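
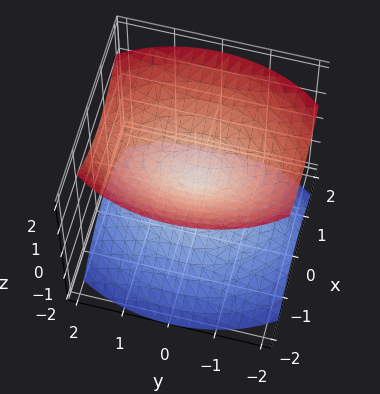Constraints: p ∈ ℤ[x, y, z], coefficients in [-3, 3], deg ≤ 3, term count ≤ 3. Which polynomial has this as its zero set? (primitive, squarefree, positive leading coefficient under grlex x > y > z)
2*x^2 + y^2 - 2*z^2

(a) I count 2 distinct pieces.
(b) The degree is 2 — two nappes meeting at a single point; a quadric.
(c) Symmetries: mirror symmetry x ↦ −x ⇒ only even powers of x; the y ↦ −y reflection is a symmetry, so y appears only in even powers; the z ↦ −z reflection is a symmetry, so z appears only in even powers.
(d) From the visible intercepts: one y-axis crossing is at y = 0; it meets the x-axis at x = 0 (among the integer gridlines).
(e) These observations pin down the coefficients.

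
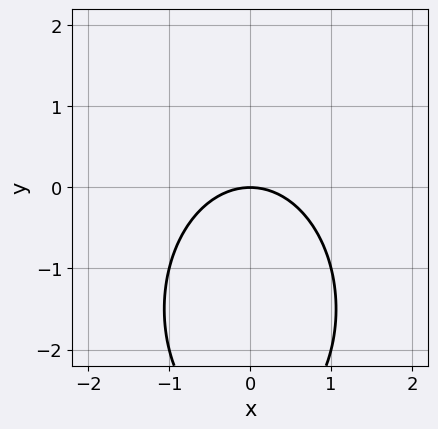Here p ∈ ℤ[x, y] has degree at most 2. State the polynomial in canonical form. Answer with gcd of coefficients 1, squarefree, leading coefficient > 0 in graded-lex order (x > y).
(a) deg p = 2. No degree-1 curve has this shape.
(b) Symmetries: the x ↦ −x reflection is a symmetry, so x appears only in even powers.
(c) From the axis intercepts and sections: one y-axis crossing is at y = 0; it meets the x-axis at x = 0 (among the integer gridlines).
(d) Fitting integer coefficients to these (and the overall shape) gives p.

2*x^2 + y^2 + 3*y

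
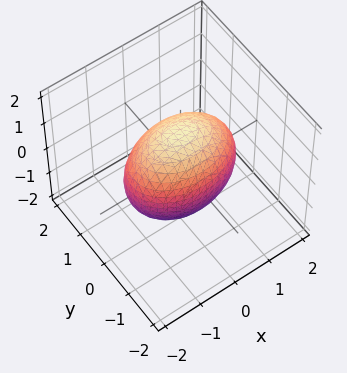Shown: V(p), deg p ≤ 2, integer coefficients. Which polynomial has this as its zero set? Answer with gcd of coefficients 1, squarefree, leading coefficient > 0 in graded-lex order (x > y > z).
The degree is 2 — a closed, bounded, convex surface; a quadric.
Symmetries: mirror symmetry y ↦ −y ⇒ only even powers of y; it's symmetric under x → −x, forcing even powers of x; it's symmetric under z → −z, forcing even powers of z.
Checking where it meets the axes: among the integer gridlines, it crosses the y-axis at y ∈ {-1, 1}.
Assembling these constraints gives the stated polynomial.

x^2 + 2*y^2 + z^2 - 2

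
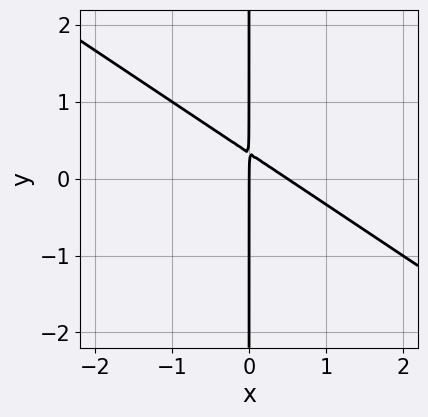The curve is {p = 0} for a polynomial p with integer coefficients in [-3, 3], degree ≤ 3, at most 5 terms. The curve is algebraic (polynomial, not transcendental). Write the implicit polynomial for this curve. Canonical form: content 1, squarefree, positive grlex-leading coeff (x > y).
2*x^2 + 3*x*y - x

First, the degree is 2 — the shape is more complex than any degree-1 curve.
Next, checking where it meets the axes: it crosses the x-axis at the gridline x = 0; every point of the y-axis in the box is on the curve.
Finally, solving for integer coefficients yields p as stated.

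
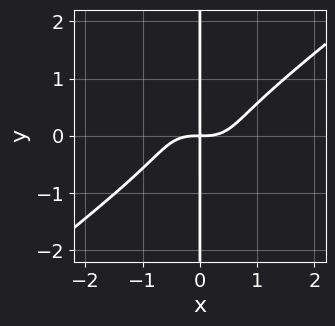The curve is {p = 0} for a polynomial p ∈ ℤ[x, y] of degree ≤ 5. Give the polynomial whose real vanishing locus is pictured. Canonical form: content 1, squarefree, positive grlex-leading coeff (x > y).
2*x^4 - x^2*y^2 - 3*x*y^3 - 2*x*y

Degree: the shape is more complex than any degree-3 curve, so deg p = 4.
From the axis intercepts and sections: every point of the y-axis in the box is on the curve.
These observations pin down the coefficients.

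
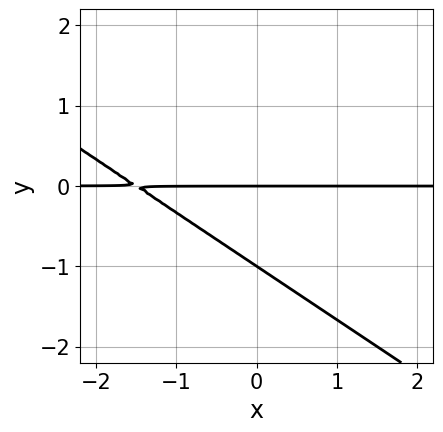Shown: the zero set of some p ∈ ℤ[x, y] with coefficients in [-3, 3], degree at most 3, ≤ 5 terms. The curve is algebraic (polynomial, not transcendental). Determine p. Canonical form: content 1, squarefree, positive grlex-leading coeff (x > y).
2*x*y + 3*y^2 + 3*y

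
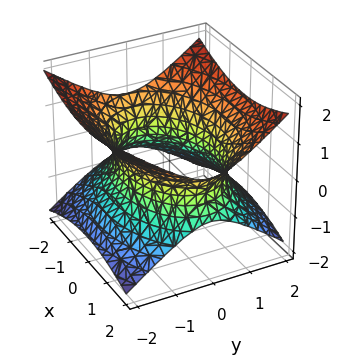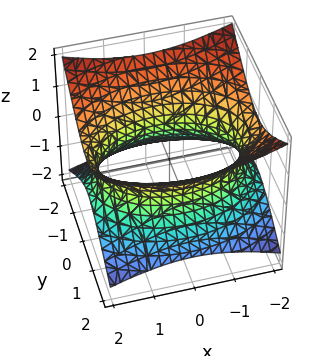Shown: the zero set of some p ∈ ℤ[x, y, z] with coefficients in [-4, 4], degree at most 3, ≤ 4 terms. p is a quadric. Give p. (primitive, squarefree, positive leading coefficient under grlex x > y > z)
x^2 + 2*y^2 - 3*z^2 - 3

1. The degree is 2 — one connected sheet with a waist; a quadric.
2. Symmetries: it's symmetric under x → −x, forcing even powers of x; it's symmetric under y → −y, forcing even powers of y; the z ↦ −z reflection is a symmetry, so z appears only in even powers.
3. Checking where it meets the axes: no z-intercept at any integer in the box.
4. Matching integer coefficients to the picture gives p.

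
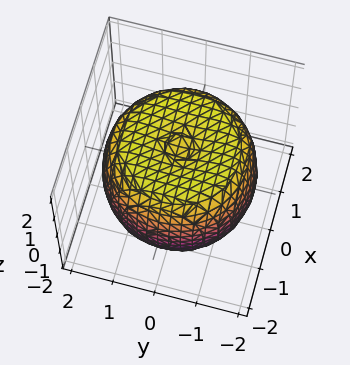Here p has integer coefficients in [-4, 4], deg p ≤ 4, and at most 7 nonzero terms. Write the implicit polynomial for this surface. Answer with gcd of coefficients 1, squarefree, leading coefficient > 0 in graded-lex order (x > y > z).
x^4 + 2*x^2*y^2 + y^4 - 2*x^2 - 2*y^2 + 2*z^2 - 3

deg p = 4. A generic line meets the surface in up to 4 points.
Symmetry: every cross-section ⟂ z is a circle, so x, y appear only via x² + y².
Checking where it meets the axes: a circular section at z = 0 has radius between 1 and 2.
Together with the visible shape, these determine p as stated.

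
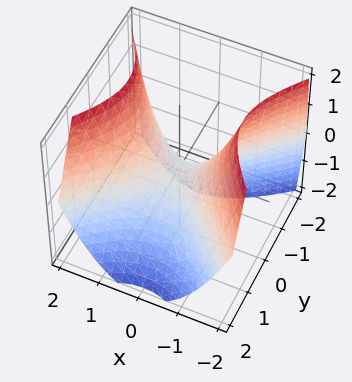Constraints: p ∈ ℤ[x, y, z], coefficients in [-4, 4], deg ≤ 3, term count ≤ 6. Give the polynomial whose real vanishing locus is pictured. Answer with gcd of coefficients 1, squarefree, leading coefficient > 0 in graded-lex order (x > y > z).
3*x^2 - 3*y^2 - y*z - 3*z

deg p = 2. A generic line meets the surface in up to 2 points.
Checking where it meets the axes: one x-axis crossing is at x = 0; it crosses the y-axis at the gridline y = 0; one z-axis crossing is at z = 0.
Assembling these constraints gives the stated polynomial.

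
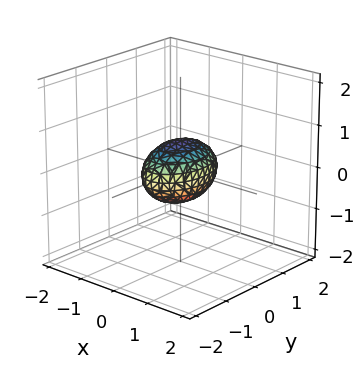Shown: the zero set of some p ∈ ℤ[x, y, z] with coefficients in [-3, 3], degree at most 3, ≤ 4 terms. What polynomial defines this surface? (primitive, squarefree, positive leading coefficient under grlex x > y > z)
2*x^2 + y^2 + 2*z^2 - 1

deg p = 2. Bounded and convex; a quadric.
Symmetries: the y ↦ −y reflection is a symmetry, so y appears only in even powers; it's symmetric under z → −z, forcing even powers of z; it's symmetric under x → −x, forcing even powers of x.
Reading off the gridlines: among the integer gridlines, it crosses the y-axis at y ∈ {-1, 1}.
The integer polynomial consistent with all of this is the stated p.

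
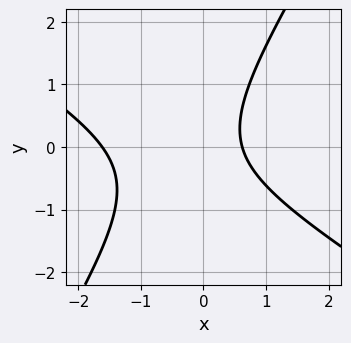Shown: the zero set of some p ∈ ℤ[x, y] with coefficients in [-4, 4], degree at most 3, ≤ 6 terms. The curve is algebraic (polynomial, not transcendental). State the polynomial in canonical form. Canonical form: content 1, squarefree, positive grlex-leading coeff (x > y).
1. The degree is 2 — the shape is more complex than any degree-1 curve.
2. Reading off the gridlines: no y-intercept at any integer in the box.
3. Assembling these constraints gives the stated polynomial.

x^2 + x*y - y^2 + x - 1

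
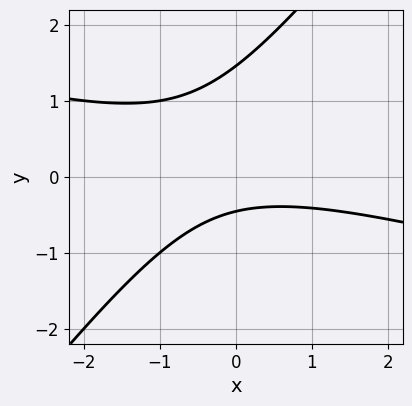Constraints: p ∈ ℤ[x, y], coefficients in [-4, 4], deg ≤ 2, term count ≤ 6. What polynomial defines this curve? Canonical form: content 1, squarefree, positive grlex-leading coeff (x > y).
x^2 + 3*x*y - 3*y^2 + 3*y + 2

First, the degree is 2 — no degree-1 curve has this shape.
Then, observable constraints: the curve avoids every integer x-axis point in the box.
Finally, matching integer coefficients to the picture gives p.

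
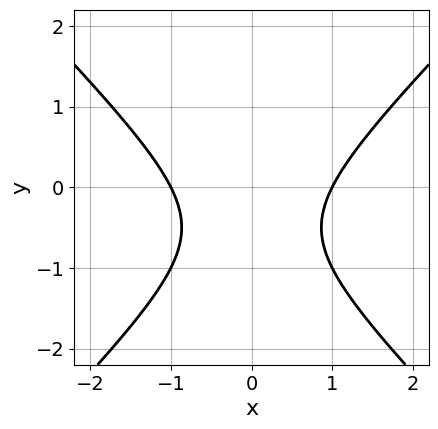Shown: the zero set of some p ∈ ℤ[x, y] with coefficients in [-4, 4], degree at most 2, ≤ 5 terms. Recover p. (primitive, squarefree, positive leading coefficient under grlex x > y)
x^2 - y^2 - y - 1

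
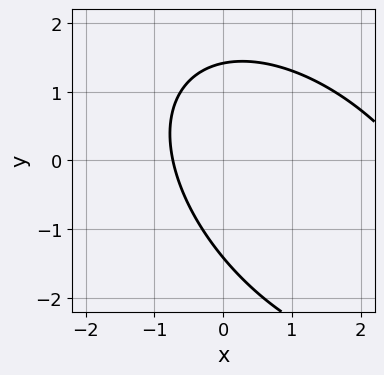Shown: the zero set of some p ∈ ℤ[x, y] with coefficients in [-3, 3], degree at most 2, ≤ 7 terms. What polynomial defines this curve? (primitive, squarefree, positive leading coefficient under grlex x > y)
The degree is 2 — the shape is more complex than any degree-1 curve.
Solving for integer coefficients yields p as stated.

x^2 + x*y + y^2 - 2*x - 2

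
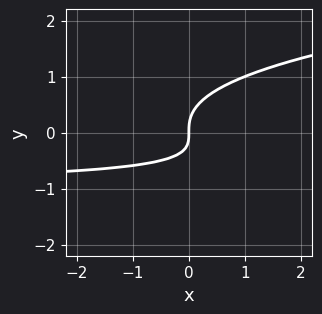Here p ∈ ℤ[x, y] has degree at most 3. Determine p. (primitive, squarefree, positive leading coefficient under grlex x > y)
2*y^3 - x*y - x

First, the degree is 3 — a generic line meets the curve in up to 3 points.
Next, checking where it meets the axes: it crosses the y-axis at the gridline y = 0; it meets the x-axis at x = 0 (among the integer gridlines).
Finally, the integer polynomial consistent with all of this is the stated p.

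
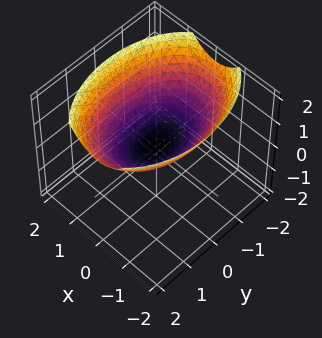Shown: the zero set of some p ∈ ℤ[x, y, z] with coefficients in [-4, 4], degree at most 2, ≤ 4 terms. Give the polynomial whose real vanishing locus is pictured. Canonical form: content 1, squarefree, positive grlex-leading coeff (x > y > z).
2*x^2 + y^2 - 3*z

Degree: a single bowl opening along one axis; a quadric, so deg p = 2.
Symmetries: mirror symmetry x ↦ −x ⇒ only even powers of x; the y ↦ −y reflection is a symmetry, so y appears only in even powers.
From the axis intercepts and sections: it meets the x-axis at x = 0 (among the integer gridlines); it crosses the y-axis at the gridline y = 0; one z-axis crossing is at z = 0.
Matching integer coefficients to the picture gives p.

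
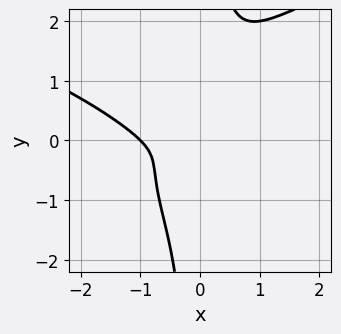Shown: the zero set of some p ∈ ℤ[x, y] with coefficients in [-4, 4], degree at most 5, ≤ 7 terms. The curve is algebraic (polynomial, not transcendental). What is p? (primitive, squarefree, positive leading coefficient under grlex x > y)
First, degree: the shape is more complex than any degree-3 curve, so deg p = 4.
Then, checking where it meets the axes: one x-axis crossing is at x = -1.
Finally, these observations pin down the coefficients.

x*y^3 - x^3 - x^2*y - x^2 - y^2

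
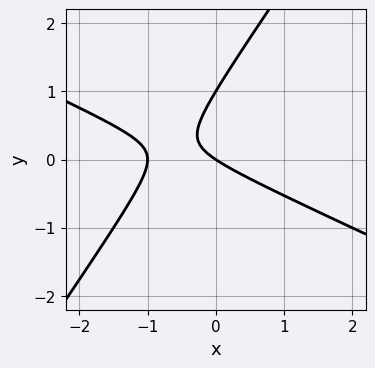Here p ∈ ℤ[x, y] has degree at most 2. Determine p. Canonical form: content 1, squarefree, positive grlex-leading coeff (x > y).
2*x^2 + 3*x*y - 3*y^2 + 2*x + 3*y

(a) deg p = 2. The shape is more complex than any degree-1 curve.
(b) Reading off the gridlines: the y-axis gridline crossings are at y ∈ {0, 1}; among the integer gridlines, it crosses the x-axis at x ∈ {-1, 0}.
(c) These observations pin down the coefficients.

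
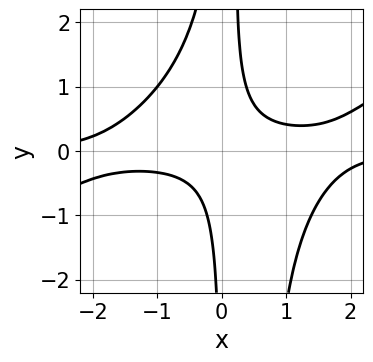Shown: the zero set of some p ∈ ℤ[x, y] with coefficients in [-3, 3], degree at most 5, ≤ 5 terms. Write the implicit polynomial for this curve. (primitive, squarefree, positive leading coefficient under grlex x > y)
1. The degree is 4 — the shape is more complex than any degree-3 curve.
2. Checking where it meets the axes: the curve avoids every integer y-axis point in the box; it misses every integer gridline on the x-axis.
3. Together with the visible shape, these determine p as stated.

x^3*y - 2*x^2*y^2 + x*y^2 - 3*x*y + 1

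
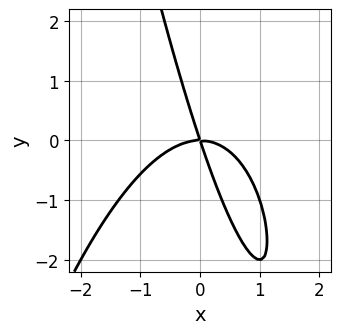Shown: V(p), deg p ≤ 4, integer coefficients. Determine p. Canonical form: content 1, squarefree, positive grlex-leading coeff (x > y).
2*x^3 + 3*x*y + y^2

(a) deg p = 3. A generic line meets the curve in up to 3 points.
(b) Observable constraints: it crosses the y-axis at the gridline y = 0; it crosses the x-axis at the gridline x = 0.
(c) Assembling these constraints gives the stated polynomial.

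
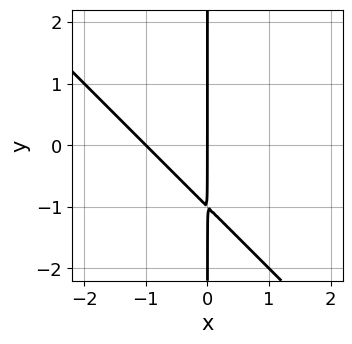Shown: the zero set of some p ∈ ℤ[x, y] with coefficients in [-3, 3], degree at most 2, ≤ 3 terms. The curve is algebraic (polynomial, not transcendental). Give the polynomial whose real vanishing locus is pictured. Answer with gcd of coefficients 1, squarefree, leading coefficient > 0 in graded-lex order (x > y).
First, deg p = 2. A generic line meets the curve in up to 2 points.
Next, observable constraints: the x-axis gridline crossings are at x ∈ {-1, 0}; every point of the y-axis in the box is on the curve.
Finally, assembling these constraints gives the stated polynomial.

x^2 + x*y + x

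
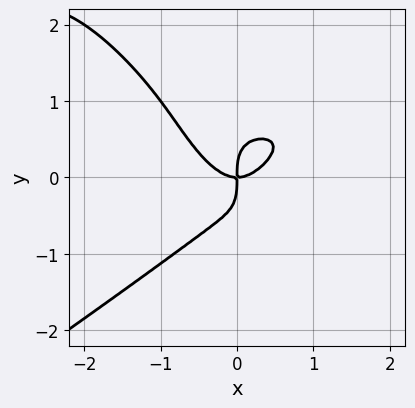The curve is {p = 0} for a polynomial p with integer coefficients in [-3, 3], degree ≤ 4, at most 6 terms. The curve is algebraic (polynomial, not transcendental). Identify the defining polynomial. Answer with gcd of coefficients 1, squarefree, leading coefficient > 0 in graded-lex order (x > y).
(a) deg p = 4.
(b) Observable constraints: one y-axis crossing is at y = 0; it crosses the x-axis at the gridline x = 0.
(c) Solving for integer coefficients yields p as stated.

2*x^3*y - 3*x*y^3 - 2*y^4 - 3*x^3 + 2*x*y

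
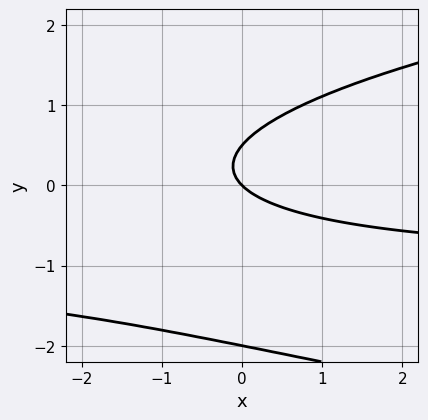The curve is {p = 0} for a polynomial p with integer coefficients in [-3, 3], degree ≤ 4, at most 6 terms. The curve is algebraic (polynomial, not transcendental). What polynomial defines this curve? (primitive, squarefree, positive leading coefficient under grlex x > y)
The degree is 3 — a generic line meets the curve in up to 3 points.
From the visible intercepts: among the integer gridlines, it crosses the y-axis at y ∈ {-2, 0}; one x-axis crossing is at x = 0.
Matching integer coefficients to the picture gives p.

2*y^3 - 2*x*y + 3*y^2 - 2*x - 2*y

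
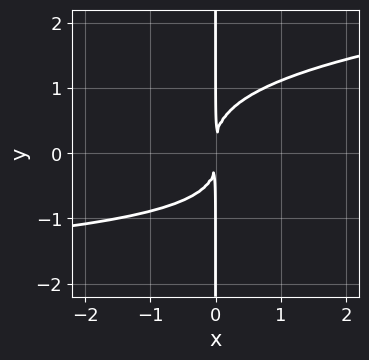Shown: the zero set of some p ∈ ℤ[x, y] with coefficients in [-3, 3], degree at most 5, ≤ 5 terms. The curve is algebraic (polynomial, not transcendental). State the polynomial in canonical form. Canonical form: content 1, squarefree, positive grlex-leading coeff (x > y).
Degree: the shape is more complex than any degree-3 curve, so deg p = 4.
Observable constraints: every point of the y-axis in the box is on the curve.
These observations pin down the coefficients.

3*x*y^3 - x^2*y - 3*x^2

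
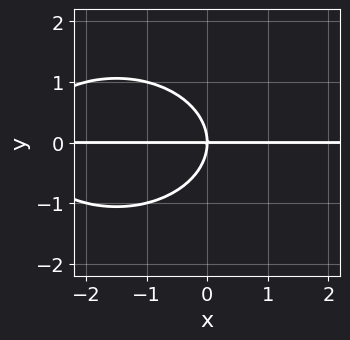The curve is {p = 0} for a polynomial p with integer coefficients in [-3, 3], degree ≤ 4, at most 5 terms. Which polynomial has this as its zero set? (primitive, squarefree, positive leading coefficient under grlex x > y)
x^2*y + 2*y^3 + 3*x*y

(a) deg p = 3.
(b) Checking where it meets the axes: the visible x-axis segment lies entirely on the curve; one y-axis crossing is at y = 0.
(c) Putting this together gives p.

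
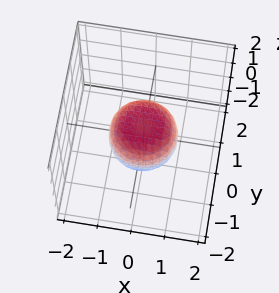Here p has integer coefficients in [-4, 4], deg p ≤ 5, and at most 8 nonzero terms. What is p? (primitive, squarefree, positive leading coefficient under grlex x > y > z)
1. Degree: a generic line meets the surface in up to 4 points, so deg p = 4.
2. Symmetries: rotational symmetry about the z-axis ⇒ p depends on x, y only through x² + y².
3. Reading off the gridlines: among the integer gridlines, it crosses the y-axis at y ∈ {-1, 1}; among the integer gridlines, it crosses the x-axis at x ∈ {-1, 1}; a circular section at z = 0 has radius exactly 1.
4. Matching integer coefficients to the picture gives p.

2*x^4 + 4*x^2*y^2 + 2*y^4 - x^2 - y^2 + 2*z^2 - 1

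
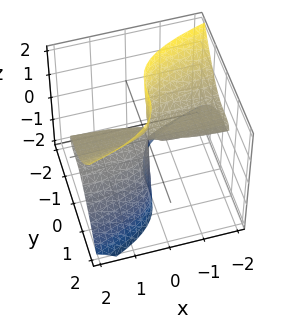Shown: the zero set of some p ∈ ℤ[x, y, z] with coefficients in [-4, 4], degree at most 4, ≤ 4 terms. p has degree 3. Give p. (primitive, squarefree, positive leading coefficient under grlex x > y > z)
2*x*z^2 - 2*y^3 - x*z

First, deg p = 3.
Then, from the visible intercepts: the visible z-axis segment lies entirely on the surface; it meets the y-axis at y = 0 (among the integer gridlines); the visible x-axis segment lies entirely on the surface.
Finally, assembling these constraints gives the stated polynomial.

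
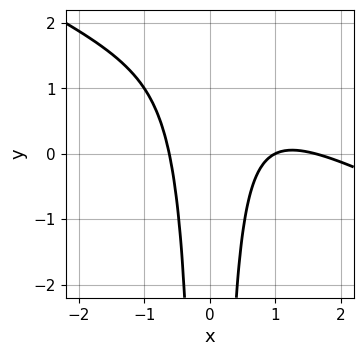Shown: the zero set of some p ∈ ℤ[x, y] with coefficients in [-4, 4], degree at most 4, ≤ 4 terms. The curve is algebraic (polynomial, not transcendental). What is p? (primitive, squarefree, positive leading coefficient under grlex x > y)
x^3 + 2*x^2*y - 2*x^2 + 1

(a) The degree is 3 — a generic line meets the curve in up to 3 points.
(b) Against the integer gridlines: the curve avoids every integer y-axis point in the box; it crosses the x-axis at the gridline x = 1.
(c) The integer polynomial consistent with all of this is the stated p.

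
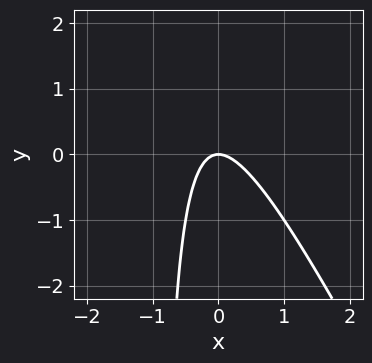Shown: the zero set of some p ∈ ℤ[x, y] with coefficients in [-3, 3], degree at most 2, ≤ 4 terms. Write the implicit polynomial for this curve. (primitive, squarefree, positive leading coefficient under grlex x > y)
2*x^2 + x*y + y

First, deg p = 2.
Next, from the visible intercepts: it crosses the y-axis at the gridline y = 0; one x-axis crossing is at x = 0.
Finally, fitting integer coefficients to these (and the overall shape) gives p.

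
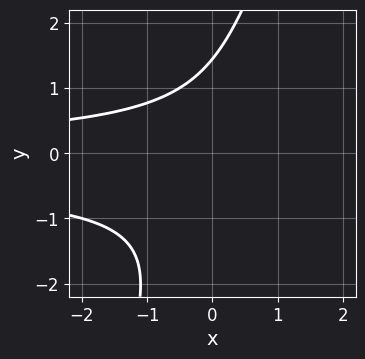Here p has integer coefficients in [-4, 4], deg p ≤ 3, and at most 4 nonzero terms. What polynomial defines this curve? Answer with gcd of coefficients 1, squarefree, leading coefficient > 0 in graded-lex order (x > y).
Degree: a generic line meets the curve in up to 3 points, so deg p = 3.
Checking where it meets the axes: it misses every integer gridline on the x-axis.
Solving for integer coefficients yields p as stated.

3*x*y^2 - y^3 + x*y + 3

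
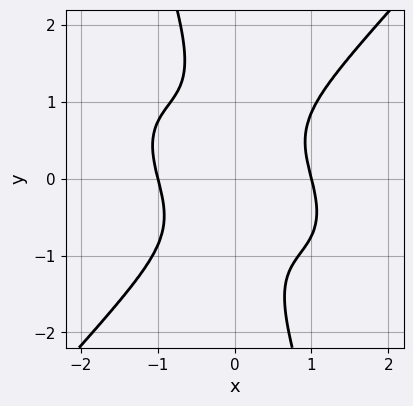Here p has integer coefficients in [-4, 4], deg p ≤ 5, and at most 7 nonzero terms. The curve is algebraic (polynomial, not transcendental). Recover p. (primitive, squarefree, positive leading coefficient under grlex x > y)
2*x^4 + 2*x^3*y + x^2*y^2 - 3*x*y^3 - y^4 - 2

(a) The degree is 4 — the shape is more complex than any degree-3 curve.
(b) Observable constraints: the curve avoids every integer y-axis point in the box; the x-axis gridline crossings are at x ∈ {-1, 1}.
(c) Fitting integer coefficients to these (and the overall shape) gives p.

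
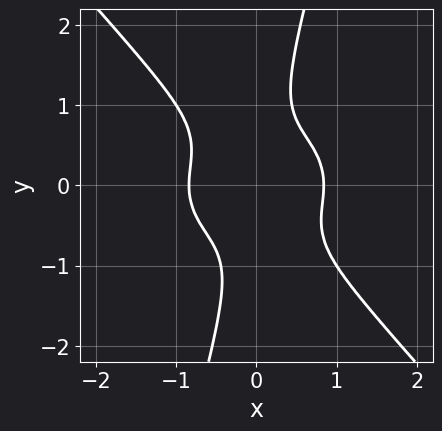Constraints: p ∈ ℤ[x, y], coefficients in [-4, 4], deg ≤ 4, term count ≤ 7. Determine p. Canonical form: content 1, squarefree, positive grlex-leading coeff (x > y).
deg p = 4. No degree-3 curve has this shape.
From the axis intercepts and sections: the curve avoids every integer y-axis point in the box.
Solving for integer coefficients yields p as stated.

2*x^4 + 3*x^2*y^2 + 3*x*y^3 - y^4 - 1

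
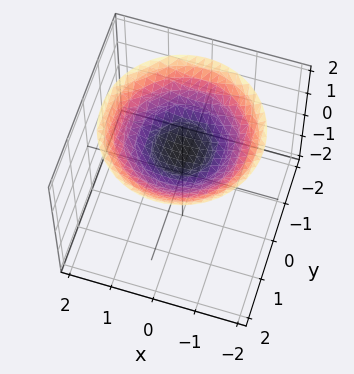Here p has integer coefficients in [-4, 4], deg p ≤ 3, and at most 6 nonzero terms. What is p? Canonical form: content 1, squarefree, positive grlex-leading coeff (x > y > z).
x^2 + y^2 - 3*z + 3

(a) deg p = 2.
(b) Symmetries: the z-axis is an axis of rotation, so x and y enter only as x² + y².
(c) Observable constraints: one z-axis crossing is at z = 1; it misses every integer gridline on the x-axis; no y-intercept at any integer in the box; a circular section at z = 2 has radius between 1 and 2.
(d) Assembling these constraints gives the stated polynomial.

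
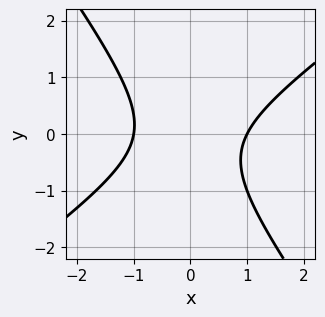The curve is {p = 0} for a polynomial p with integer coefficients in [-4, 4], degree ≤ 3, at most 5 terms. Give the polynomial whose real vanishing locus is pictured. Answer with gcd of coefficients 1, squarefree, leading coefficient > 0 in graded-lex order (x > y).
(a) The degree is 2 — the shape is more complex than any degree-1 curve.
(b) From the visible intercepts: it misses every integer gridline on the y-axis; among the integer gridlines, it crosses the x-axis at x ∈ {-1, 1}.
(c) Putting this together gives p.

3*x^2 - 2*x*y - 3*y^2 - y - 3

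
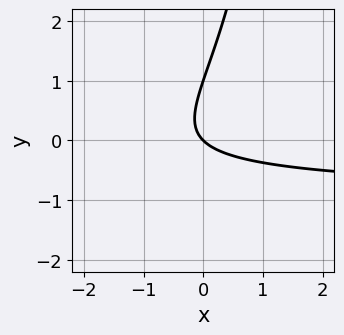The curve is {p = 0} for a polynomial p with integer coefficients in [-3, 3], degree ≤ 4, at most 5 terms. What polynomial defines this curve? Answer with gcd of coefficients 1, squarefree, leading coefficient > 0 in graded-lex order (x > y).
First, degree: a generic line meets the curve in up to 3 points, so deg p = 3.
Next, against the integer gridlines: it meets the x-axis at x = 0 (among the integer gridlines); the y-axis gridline crossings are at y ∈ {0, 1}.
Finally, putting this together gives p.

x*y^2 + 3*x*y - 2*y^2 + 2*x + 2*y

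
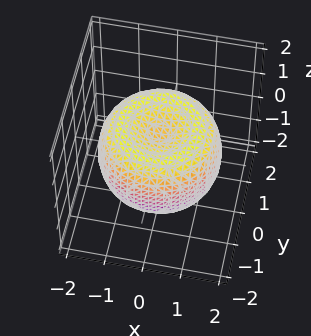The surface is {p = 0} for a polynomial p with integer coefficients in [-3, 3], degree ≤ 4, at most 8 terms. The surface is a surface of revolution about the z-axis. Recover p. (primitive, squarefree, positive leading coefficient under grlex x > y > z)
1. deg p = 4. A generic line meets the surface in up to 4 points.
2. Symmetry: the surface is invariant under rotation about z: p = q(x² + y², z).
3. Checking where it meets the axes: a circular section at z = 0 has radius between 1 and 2.
4. Assembling these constraints gives the stated polynomial.

x^4 + 2*x^2*y^2 + y^4 - 2*x^2 - 2*y^2 + 2*z^2 - 1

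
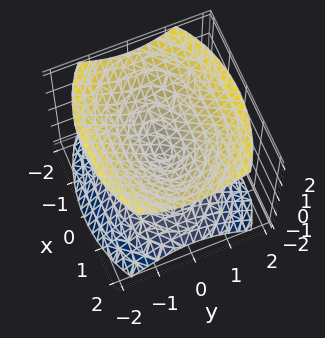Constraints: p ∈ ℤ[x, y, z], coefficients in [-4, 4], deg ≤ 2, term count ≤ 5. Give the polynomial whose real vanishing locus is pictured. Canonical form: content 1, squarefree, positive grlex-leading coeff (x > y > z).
1. I count 2 distinct pieces. Treating them together as one polynomial.
2. deg p = 2. Two nappes meeting at a single point; a quadric.
3. Symmetries: the z ↦ −z reflection is a symmetry, so z appears only in even powers; it's symmetric under y → −y, forcing even powers of y; it's symmetric under x → −x, forcing even powers of x.
4. Reading off the gridlines: it meets the y-axis at y = 0 (among the integer gridlines); one z-axis crossing is at z = 0.
5. Together with the visible shape, these determine p as stated.

x^2 + 2*y^2 - 2*z^2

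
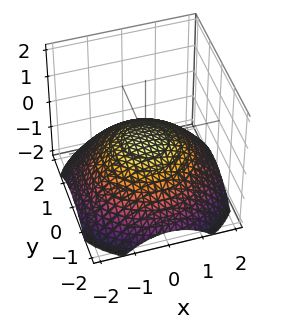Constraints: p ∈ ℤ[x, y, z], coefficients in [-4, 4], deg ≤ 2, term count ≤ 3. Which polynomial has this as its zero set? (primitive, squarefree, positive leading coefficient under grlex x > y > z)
1. Degree: a paraboloid; a quadric, so deg p = 2.
2. Symmetry: every cross-section ⟂ z is a circle, so x, y appear only via x² + y².
3. Against the integer gridlines: it crosses the z-axis at the gridline z = 0; it crosses the x-axis at the gridline x = 0.
4. Putting this together gives p.

x^2 + y^2 + 3*z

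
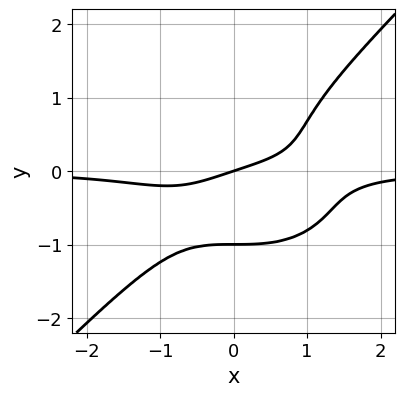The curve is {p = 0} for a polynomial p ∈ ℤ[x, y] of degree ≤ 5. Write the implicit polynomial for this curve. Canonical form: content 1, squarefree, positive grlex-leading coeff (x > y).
Degree: the shape is more complex than any degree-3 curve, so deg p = 4.
Checking where it meets the axes: one x-axis crossing is at x = 0; the y-axis gridline crossings are at y ∈ {-1, 0}.
Together with the visible shape, these determine p as stated.

2*x^3*y + x*y^3 - 3*y^4 + x - 3*y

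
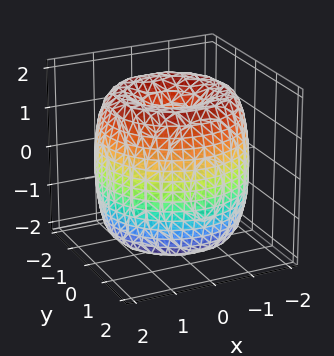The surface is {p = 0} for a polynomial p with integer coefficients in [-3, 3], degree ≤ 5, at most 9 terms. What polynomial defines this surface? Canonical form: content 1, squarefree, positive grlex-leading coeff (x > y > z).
x^4 + 2*x^2*y^2 + y^4 - 3*x^2 - 3*y^2 + z^2 - 1

1. Degree: no degree-3 surface has this shape, so deg p = 4.
2. Symmetry: the surface is invariant under rotation about z: p = q(x² + y², z).
3. From the visible intercepts: among the integer gridlines, it crosses the z-axis at z ∈ {-1, 1}; a circular section at z = -1 has radius between 1 and 2.
4. The integer polynomial consistent with all of this is the stated p.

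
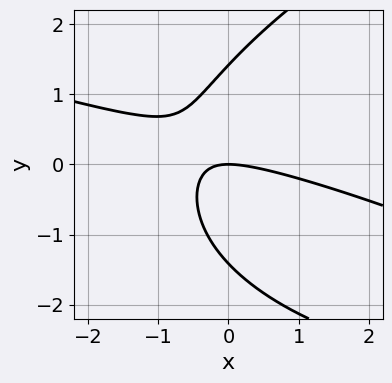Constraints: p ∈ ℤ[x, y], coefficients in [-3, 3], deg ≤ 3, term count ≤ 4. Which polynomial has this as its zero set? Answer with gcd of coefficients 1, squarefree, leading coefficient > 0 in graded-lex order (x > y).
y^3 - x^2 - 3*x*y - 2*y

First, deg p = 3.
Next, checking where it meets the axes: it crosses the x-axis at the gridline x = 0; one y-axis crossing is at y = 0.
Finally, these observations pin down the coefficients.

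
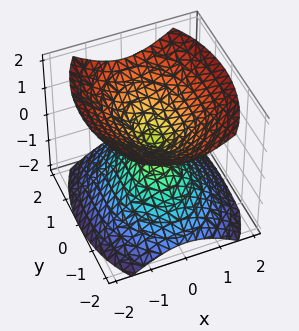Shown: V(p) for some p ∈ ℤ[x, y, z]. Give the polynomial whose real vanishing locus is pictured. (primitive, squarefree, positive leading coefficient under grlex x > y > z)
2*x^2 + y^2 - 2*z^2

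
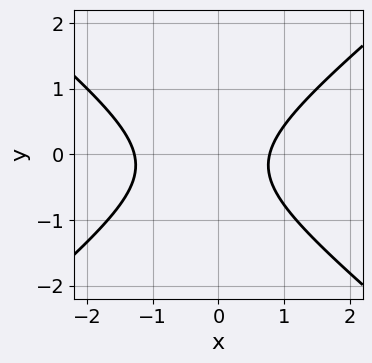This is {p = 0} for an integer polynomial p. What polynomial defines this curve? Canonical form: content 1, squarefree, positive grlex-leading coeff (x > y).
The degree is 2 — a generic line meets the curve in up to 2 points.
Reading off the gridlines: the curve avoids every integer y-axis point in the box.
Assembling these constraints gives the stated polynomial.

2*x^2 - 3*y^2 + x - y - 2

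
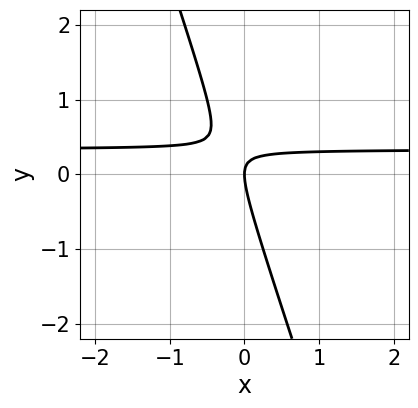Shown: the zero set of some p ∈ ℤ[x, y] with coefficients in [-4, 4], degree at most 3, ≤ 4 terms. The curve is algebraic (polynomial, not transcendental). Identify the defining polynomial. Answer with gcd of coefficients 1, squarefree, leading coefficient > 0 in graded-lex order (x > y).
3*x*y + y^2 - x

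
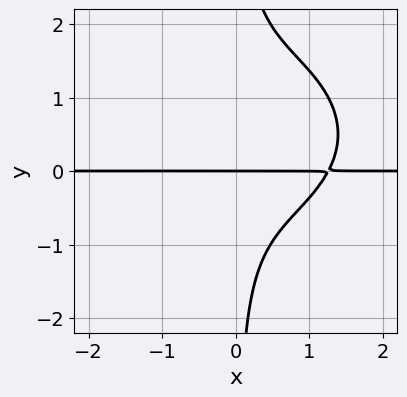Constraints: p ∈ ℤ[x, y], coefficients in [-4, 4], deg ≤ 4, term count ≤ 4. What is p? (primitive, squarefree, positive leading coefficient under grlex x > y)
x^3*y + 2*x*y^3 - 2*x*y^2 - 2*y

Degree: a generic line meets the curve in up to 4 points, so deg p = 4.
From the visible intercepts: it meets the y-axis at y = 0 (among the integer gridlines); every point of the x-axis in the box is on the curve.
Together with the visible shape, these determine p as stated.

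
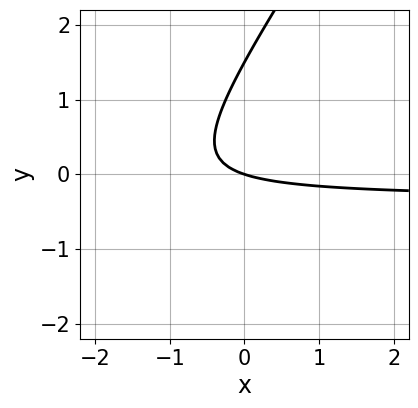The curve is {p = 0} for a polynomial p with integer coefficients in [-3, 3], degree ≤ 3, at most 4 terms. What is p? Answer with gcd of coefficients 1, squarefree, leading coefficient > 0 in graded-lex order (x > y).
3*x*y - 2*y^2 + x + 3*y

1. deg p = 2.
2. From the axis intercepts and sections: one x-axis crossing is at x = 0; it meets the y-axis at y = 0 (among the integer gridlines).
3. Together with the visible shape, these determine p as stated.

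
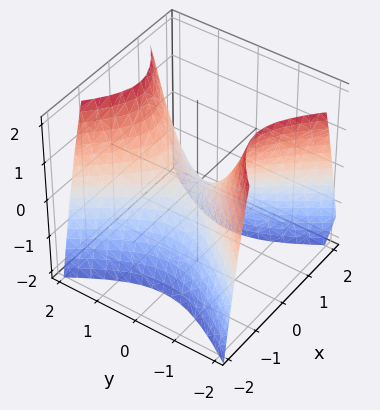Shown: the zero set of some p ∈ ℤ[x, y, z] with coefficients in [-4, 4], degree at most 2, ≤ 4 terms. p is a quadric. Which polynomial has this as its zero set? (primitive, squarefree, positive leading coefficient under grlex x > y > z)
3*x^2 - 2*y^2 + 2*z

First, deg p = 2.
Then, symmetries: the y ↦ −y reflection is a symmetry, so y appears only in even powers; mirror symmetry x ↦ −x ⇒ only even powers of x.
Then, observable constraints: it meets the x-axis at x = 0 (among the integer gridlines); one y-axis crossing is at y = 0; one z-axis crossing is at z = 0.
Finally, putting this together gives p.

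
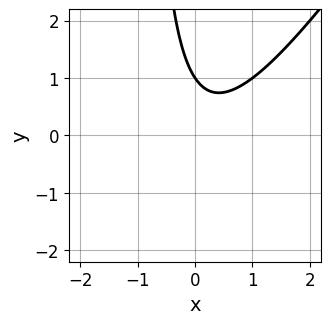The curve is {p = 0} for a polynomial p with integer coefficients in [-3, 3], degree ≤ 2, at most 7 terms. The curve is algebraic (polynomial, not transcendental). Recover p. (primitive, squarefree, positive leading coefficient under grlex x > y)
The degree is 2 — a generic line meets the curve in up to 2 points.
Reading off the gridlines: it crosses the y-axis at the gridline y = 1; it misses every integer gridline on the x-axis.
Matching integer coefficients to the picture gives p.

3*x^2 - 2*x*y - x - 2*y + 2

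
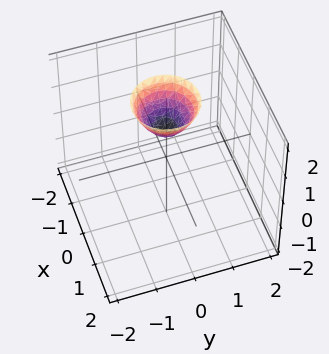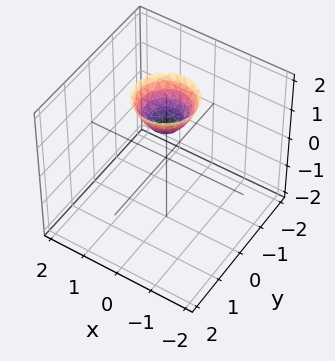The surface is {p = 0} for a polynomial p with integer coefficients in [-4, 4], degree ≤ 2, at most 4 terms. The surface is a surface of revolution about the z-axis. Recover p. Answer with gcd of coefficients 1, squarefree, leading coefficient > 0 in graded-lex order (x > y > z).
3*x^2 + 3*y^2 - 2*z + 2

(a) The degree is 2 — a generic line meets the surface in up to 2 points.
(b) Symmetries: every cross-section ⟂ z is a circle, so x, y appear only via x² + y².
(c) From the axis intercepts and sections: a circular section at z = 2 has radius between 0 and 1; it meets the z-axis at z = 1 (among the integer gridlines); it misses every integer gridline on the x-axis.
(d) Solving for integer coefficients yields p as stated.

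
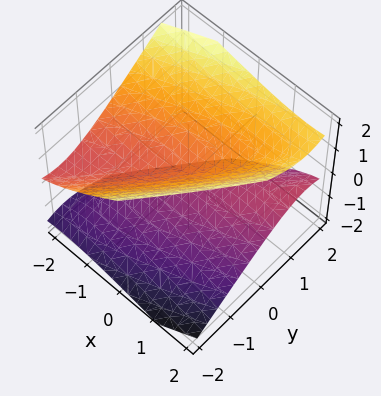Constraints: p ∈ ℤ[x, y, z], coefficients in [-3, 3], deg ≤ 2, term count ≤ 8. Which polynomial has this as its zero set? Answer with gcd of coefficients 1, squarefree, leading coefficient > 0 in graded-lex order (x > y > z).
First, the picture has 2 separate pieces. Treating them together as one polynomial.
Then, degree: no degree-1 surface has this shape, so deg p = 2.
Next, from the visible intercepts: no y-intercept at any integer in the box; it misses every integer gridline on the x-axis.
Finally, fitting integer coefficients to these (and the overall shape) gives p.

x^2 - 3*x*y + 2*x*z + 2*y^2 - 3*z^2 + 1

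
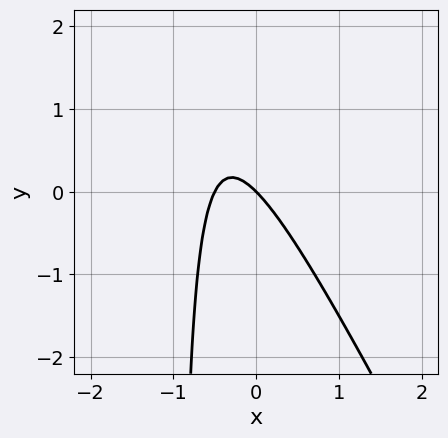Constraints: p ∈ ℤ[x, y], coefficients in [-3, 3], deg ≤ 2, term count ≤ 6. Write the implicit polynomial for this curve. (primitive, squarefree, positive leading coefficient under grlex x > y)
2*x^2 + x*y + x + y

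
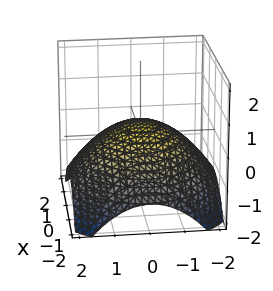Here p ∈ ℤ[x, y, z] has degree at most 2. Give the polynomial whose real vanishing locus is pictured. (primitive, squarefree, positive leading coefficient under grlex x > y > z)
First, degree: a generic line meets the surface in up to 2 points, so deg p = 2.
Then, symmetry: the surface is invariant under rotation about z: p = q(x² + y², z).
Then, against the integer gridlines: among the integer gridlines, it crosses the x-axis at x ∈ {-1, 1}; a circular section at z = 0 has radius exactly 1; among the integer gridlines, it crosses the y-axis at y ∈ {-1, 1}.
Finally, solving for integer coefficients yields p as stated.

x^2 + y^2 + 3*z - 1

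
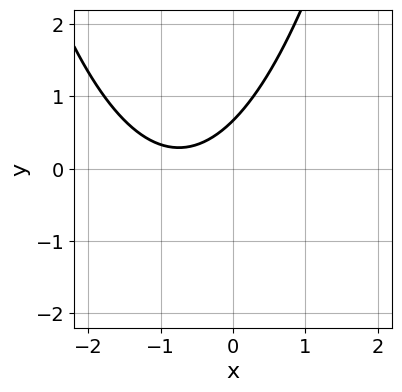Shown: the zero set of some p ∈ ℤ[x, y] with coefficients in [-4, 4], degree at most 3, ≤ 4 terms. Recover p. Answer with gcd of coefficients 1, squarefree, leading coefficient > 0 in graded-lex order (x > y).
First, the degree is 2 — the shape is more complex than any degree-1 curve.
Then, from the axis intercepts and sections: no x-intercept at any integer in the box.
Finally, together with the visible shape, these determine p as stated.

2*x^2 + 3*x - 3*y + 2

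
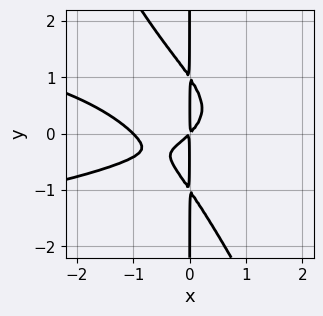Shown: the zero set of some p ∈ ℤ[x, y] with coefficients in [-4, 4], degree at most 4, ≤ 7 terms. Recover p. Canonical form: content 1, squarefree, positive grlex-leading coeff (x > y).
Degree: no degree-3 curve has this shape, so deg p = 4.
Against the integer gridlines: the visible y-axis segment lies entirely on the curve; one x-axis crossing is at x = -1.
Assembling these constraints gives the stated polynomial.

2*x^2*y^2 + x*y^3 + x^3 + x^2 - x*y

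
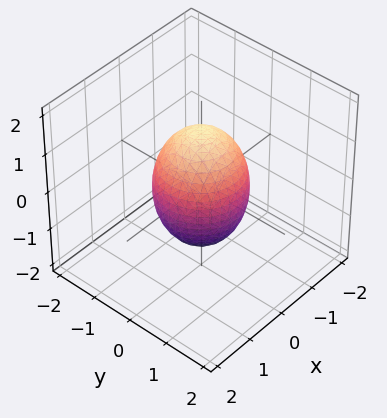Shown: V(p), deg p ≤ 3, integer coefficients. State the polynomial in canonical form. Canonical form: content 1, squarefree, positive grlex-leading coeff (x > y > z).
2*x^2 + 2*y^2 + z^2 - 2

Degree: the shape is more complex than any degree-1 surface, so deg p = 2.
Symmetries: the surface is invariant under rotation about z: p = q(x² + y², z).
Reading off the gridlines: among the integer gridlines, it crosses the x-axis at x ∈ {-1, 1}; a circular section at z = -1 has radius between 0 and 1; the y-axis gridline crossings are at y ∈ {-1, 1}.
Assembling these constraints gives the stated polynomial.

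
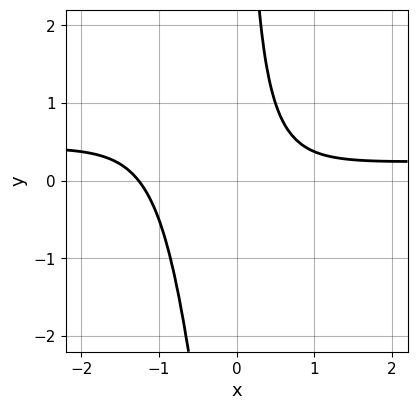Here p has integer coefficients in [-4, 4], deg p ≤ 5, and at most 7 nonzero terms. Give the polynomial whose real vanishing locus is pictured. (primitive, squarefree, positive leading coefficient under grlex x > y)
1. The degree is 4 — no degree-3 curve has this shape.
2. From the visible intercepts: the curve avoids every integer y-axis point in the box.
3. Assembling these constraints gives the stated polynomial.

3*x^3*y - x^3 + 3*x^2*y + 2*x*y - 2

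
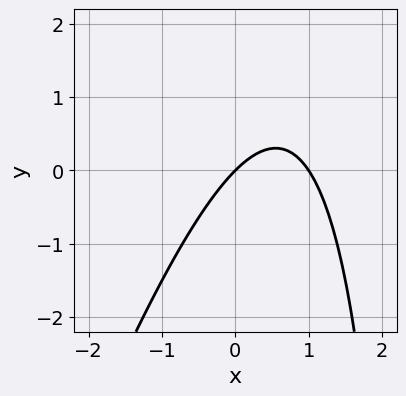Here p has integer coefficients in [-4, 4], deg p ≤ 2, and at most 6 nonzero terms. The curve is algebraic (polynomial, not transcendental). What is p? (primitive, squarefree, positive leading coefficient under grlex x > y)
First, deg p = 2. A generic line meets the curve in up to 2 points.
Next, reading off the gridlines: it crosses the y-axis at the gridline y = 0; among the integer gridlines, it crosses the x-axis at x ∈ {0, 1}.
Finally, these observations pin down the coefficients.

3*x^2 - x*y - 3*x + 3*y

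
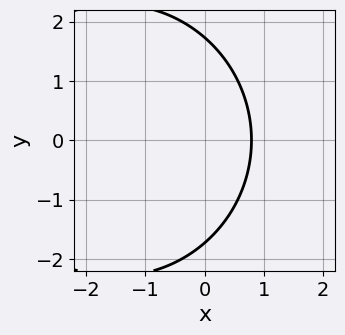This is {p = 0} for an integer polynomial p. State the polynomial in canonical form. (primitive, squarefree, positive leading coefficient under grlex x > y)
1. The degree is 2 — a generic line meets the curve in up to 2 points.
2. Symmetries: the y ↦ −y reflection is a symmetry, so y appears only in even powers.
3. Together with the visible shape, these determine p as stated.

x^2 + y^2 + 3*x - 3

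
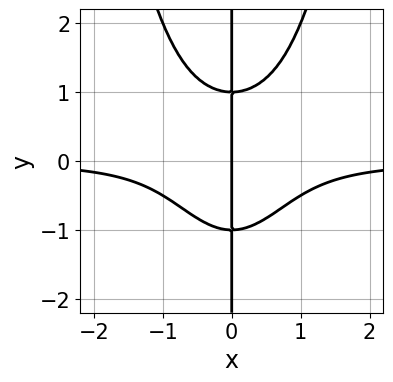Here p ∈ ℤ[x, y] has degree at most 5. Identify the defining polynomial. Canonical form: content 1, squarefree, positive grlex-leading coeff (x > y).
First, degree: no degree-3 curve has this shape, so deg p = 4.
Then, against the integer gridlines: the visible y-axis segment lies entirely on the curve; one x-axis crossing is at x = 0.
Finally, these observations pin down the coefficients.

3*x^3*y - 2*x*y^2 + 2*x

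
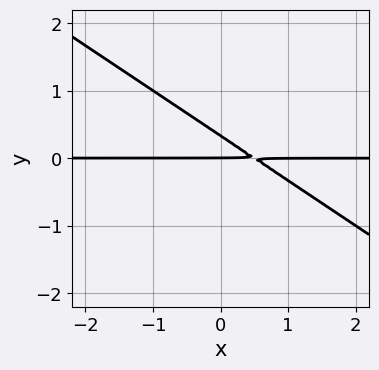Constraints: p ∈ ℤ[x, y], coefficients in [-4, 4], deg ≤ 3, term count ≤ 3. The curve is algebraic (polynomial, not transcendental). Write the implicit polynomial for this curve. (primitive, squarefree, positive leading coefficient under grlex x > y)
2*x*y + 3*y^2 - y

(a) deg p = 2. The shape is more complex than any degree-1 curve.
(b) Reading off the gridlines: the visible x-axis segment lies entirely on the curve; it crosses the y-axis at the gridline y = 0.
(c) Putting this together gives p.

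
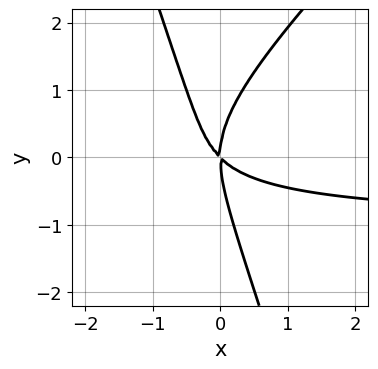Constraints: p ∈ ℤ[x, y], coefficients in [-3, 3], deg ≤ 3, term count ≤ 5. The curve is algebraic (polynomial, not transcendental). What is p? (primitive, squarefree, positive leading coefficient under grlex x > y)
3*x^2*y - 2*x*y^2 - y^3 + 3*x^2 + 3*x*y

(a) deg p = 3. No degree-2 curve has this shape.
(b) From the axis intercepts and sections: it crosses the y-axis at the gridline y = 0; one x-axis crossing is at x = 0.
(c) These observations pin down the coefficients.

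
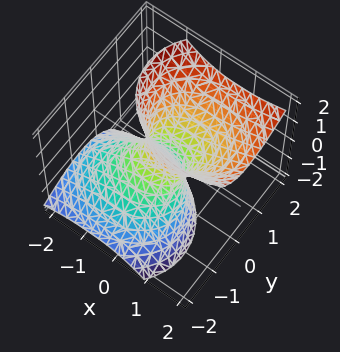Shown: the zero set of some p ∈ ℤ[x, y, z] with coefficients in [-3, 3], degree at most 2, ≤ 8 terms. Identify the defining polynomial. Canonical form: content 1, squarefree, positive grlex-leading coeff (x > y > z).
1. Degree: a generic line meets the surface in up to 2 points, so deg p = 2.
2. From the axis intercepts and sections: no z-intercept at any integer in the box.
3. Together with the visible shape, these determine p as stated.

2*x^2 - 2*x*z + 3*y^2 - 3*y*z - z^2 - 1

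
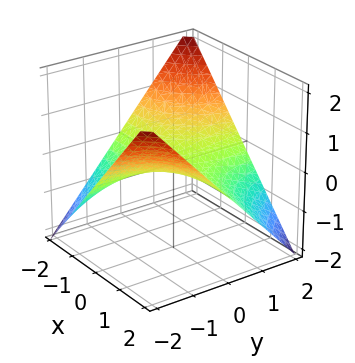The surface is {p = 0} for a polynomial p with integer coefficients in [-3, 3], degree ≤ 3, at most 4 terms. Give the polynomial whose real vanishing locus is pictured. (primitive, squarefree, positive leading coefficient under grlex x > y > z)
x*y + 2*z

1. Degree: a hyperbolic paraboloid; a quadric, so deg p = 2.
2. Observable constraints: it meets the z-axis at z = 0 (among the integer gridlines); the visible x-axis segment lies entirely on the surface; the visible y-axis segment lies entirely on the surface.
3. Matching integer coefficients to the picture gives p.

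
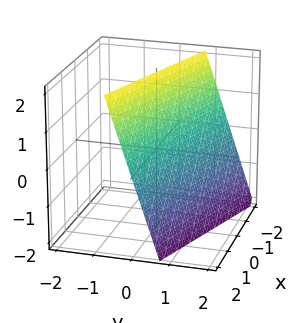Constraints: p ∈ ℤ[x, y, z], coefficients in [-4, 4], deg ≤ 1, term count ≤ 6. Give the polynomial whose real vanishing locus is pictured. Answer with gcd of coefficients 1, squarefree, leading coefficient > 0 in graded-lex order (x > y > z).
1. deg p = 1.
2. Checking where it meets the axes: it crosses the z-axis at the gridline z = 2; it meets the x-axis at x = 2 (among the integer gridlines).
3. Solving for integer coefficients yields p as stated.

x + 3*y + z - 2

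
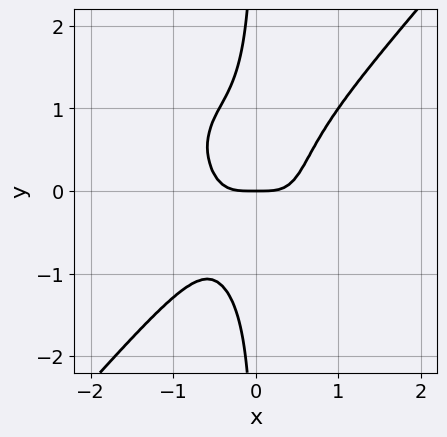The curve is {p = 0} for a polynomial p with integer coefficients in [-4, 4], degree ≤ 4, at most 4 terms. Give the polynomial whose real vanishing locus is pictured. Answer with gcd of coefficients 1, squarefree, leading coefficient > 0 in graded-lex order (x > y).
3*x^4 - 2*x*y^3 - y

Degree: the shape is more complex than any degree-3 curve, so deg p = 4.
Against the integer gridlines: it crosses the y-axis at the gridline y = 0; it crosses the x-axis at the gridline x = 0.
Fitting integer coefficients to these (and the overall shape) gives p.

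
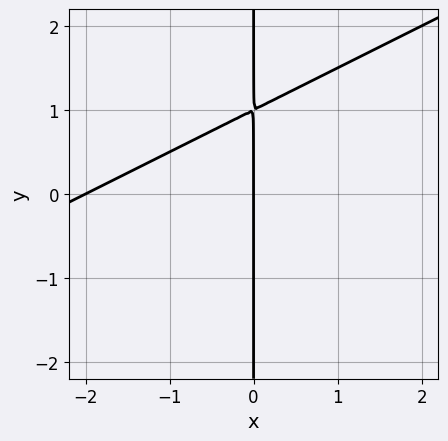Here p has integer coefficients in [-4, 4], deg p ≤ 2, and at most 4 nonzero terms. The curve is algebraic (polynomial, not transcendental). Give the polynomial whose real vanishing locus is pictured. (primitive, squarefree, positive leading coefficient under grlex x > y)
1. The degree is 2 — a generic line meets the curve in up to 2 points.
2. Observable constraints: the visible y-axis segment lies entirely on the curve; among the integer gridlines, it crosses the x-axis at x ∈ {-2, 0}.
3. Putting this together gives p.

x^2 - 2*x*y + 2*x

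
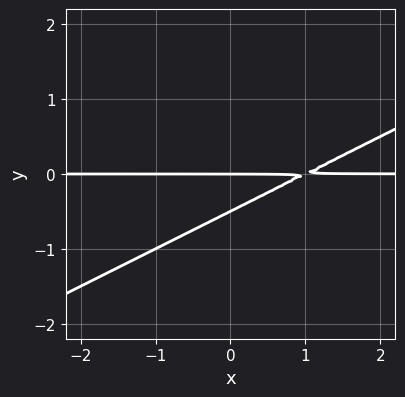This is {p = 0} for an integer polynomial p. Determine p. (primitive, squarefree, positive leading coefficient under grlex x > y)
x*y - 2*y^2 - y

deg p = 2. The shape is more complex than any degree-1 curve.
From the visible intercepts: the visible x-axis segment lies entirely on the curve; one y-axis crossing is at y = 0.
Putting this together gives p.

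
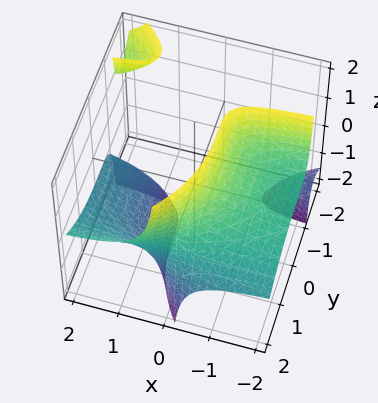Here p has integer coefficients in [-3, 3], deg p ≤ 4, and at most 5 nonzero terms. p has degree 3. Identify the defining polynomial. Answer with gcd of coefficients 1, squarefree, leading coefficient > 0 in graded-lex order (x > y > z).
(a) There are 3 components. They look like related sheets of one shape, so recover p as a whole.
(b) The degree is 3 — the shape is more complex than any degree-2 surface.
(c) From the visible intercepts: it misses every integer gridline on the x-axis; it misses every integer gridline on the z-axis.
(d) These observations pin down the coefficients.

2*x*y*z - y^3 + 2*x*z + 2*y + 2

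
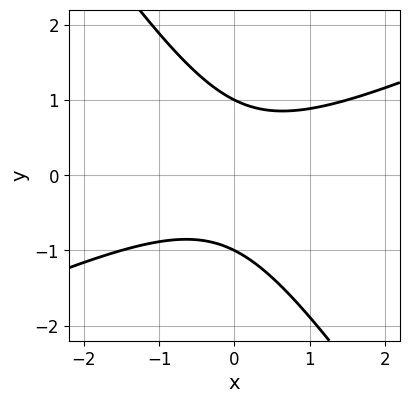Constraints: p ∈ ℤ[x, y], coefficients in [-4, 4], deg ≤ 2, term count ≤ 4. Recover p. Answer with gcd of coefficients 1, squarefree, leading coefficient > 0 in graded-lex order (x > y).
2*x^2 - 3*x*y - 3*y^2 + 3

(a) The degree is 2 — a generic line meets the curve in up to 2 points.
(b) From the axis intercepts and sections: no x-intercept at any integer in the box; the y-axis gridline crossings are at y ∈ {-1, 1}.
(c) Assembling these constraints gives the stated polynomial.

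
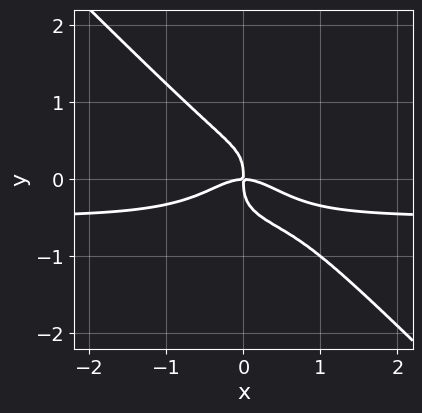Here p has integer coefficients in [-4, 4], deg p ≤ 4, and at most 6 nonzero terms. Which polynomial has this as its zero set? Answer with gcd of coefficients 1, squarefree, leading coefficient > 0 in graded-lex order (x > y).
2*x^3*y + 2*y^4 + x^3 + x*y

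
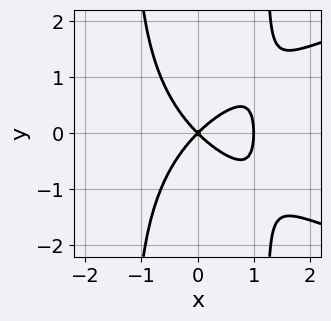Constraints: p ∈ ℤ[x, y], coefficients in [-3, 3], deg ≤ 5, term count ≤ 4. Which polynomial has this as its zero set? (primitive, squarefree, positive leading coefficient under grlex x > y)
1. Degree: a generic line meets the curve in up to 4 points, so deg p = 4.
2. Symmetries: it's symmetric under y → −y, forcing even powers of y.
3. Checking where it meets the axes: one y-axis crossing is at y = 0; the x-axis gridline crossings are at x ∈ {0, 1}.
4. The integer polynomial consistent with all of this is the stated p.

2*x^2*y^2 - 3*x^3 + 3*x^2 - 3*y^2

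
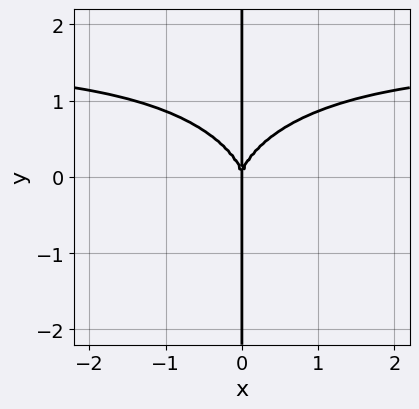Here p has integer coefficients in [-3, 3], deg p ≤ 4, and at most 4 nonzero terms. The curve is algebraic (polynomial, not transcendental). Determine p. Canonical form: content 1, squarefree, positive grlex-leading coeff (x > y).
2*x^3*y + 2*x*y^3 - 3*x^3

(a) deg p = 4.
(b) Reading off the gridlines: it meets the x-axis at x = 0 (among the integer gridlines); the visible y-axis segment lies entirely on the curve.
(c) Putting this together gives p.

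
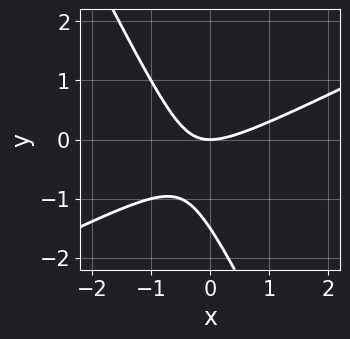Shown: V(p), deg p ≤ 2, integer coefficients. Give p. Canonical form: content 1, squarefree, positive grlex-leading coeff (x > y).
2*x^2 - 3*x*y - 2*y^2 - 3*y

(a) Degree: no degree-1 curve has this shape, so deg p = 2.
(b) Against the integer gridlines: it meets the x-axis at x = 0 (among the integer gridlines); it meets the y-axis at y = 0 (among the integer gridlines).
(c) Putting this together gives p.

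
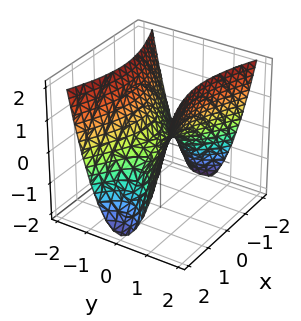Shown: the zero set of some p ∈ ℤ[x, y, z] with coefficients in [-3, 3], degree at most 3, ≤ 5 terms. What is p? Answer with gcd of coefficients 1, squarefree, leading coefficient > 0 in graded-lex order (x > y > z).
1. Degree: a hyperbolic paraboloid; a quadric, so deg p = 2.
2. Symmetries: mirror symmetry y ↦ −y ⇒ only even powers of y; it's symmetric under x → −x, forcing even powers of x.
3. Observable constraints: it meets the x-axis at x = 0 (among the integer gridlines); it crosses the y-axis at the gridline y = 0.
4. Matching integer coefficients to the picture gives p.

x^2 - 3*y^2 + 2*z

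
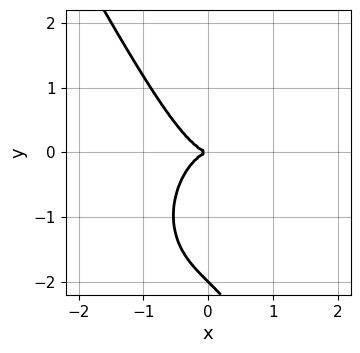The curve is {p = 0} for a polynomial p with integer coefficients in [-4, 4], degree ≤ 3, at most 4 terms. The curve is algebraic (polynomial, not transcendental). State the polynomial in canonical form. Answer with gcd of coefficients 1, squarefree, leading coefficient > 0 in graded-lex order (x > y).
(a) deg p = 3. A generic line meets the curve in up to 3 points.
(b) Observable constraints: the y-axis gridline crossings are at y ∈ {-2, 0}; it crosses the x-axis at the gridline x = 0.
(c) Assembling these constraints gives the stated polynomial.

3*x^3 + x*y^2 + y^3 + 2*y^2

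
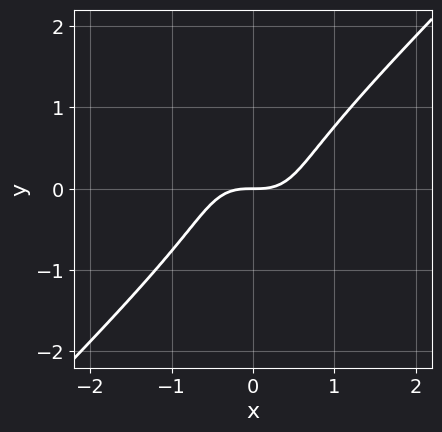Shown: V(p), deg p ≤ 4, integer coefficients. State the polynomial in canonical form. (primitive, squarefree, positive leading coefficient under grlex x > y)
3*x^3 - x*y^2 - 2*y^3 - 2*y

deg p = 3. No degree-2 curve has this shape.
From the visible intercepts: it meets the y-axis at y = 0 (among the integer gridlines); it crosses the x-axis at the gridline x = 0.
Fitting integer coefficients to these (and the overall shape) gives p.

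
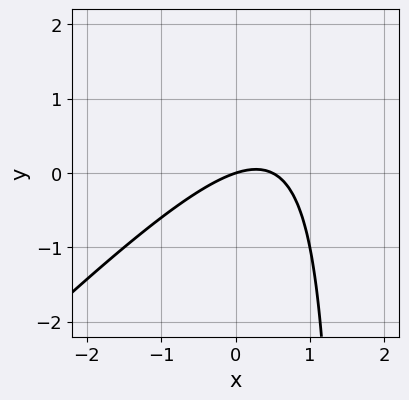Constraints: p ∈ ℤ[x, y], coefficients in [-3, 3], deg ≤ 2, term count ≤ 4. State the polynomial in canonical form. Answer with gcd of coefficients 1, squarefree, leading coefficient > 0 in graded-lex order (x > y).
First, degree: a generic line meets the curve in up to 2 points, so deg p = 2.
Next, against the integer gridlines: it crosses the x-axis at the gridline x = 0; it meets the y-axis at y = 0 (among the integer gridlines).
Finally, fitting integer coefficients to these (and the overall shape) gives p.

2*x^2 - 2*x*y - x + 3*y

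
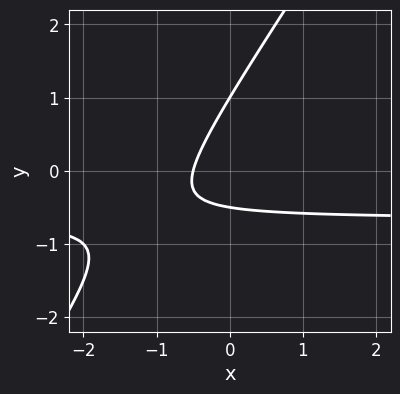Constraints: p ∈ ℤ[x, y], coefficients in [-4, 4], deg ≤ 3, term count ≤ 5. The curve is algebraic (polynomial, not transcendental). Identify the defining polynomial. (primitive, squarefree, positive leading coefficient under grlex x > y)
(a) Degree: the shape is more complex than any degree-1 curve, so deg p = 2.
(b) Reading off the gridlines: it crosses the y-axis at the gridline y = 1.
(c) Assembling these constraints gives the stated polynomial.

3*x*y - 2*y^2 + 2*x + y + 1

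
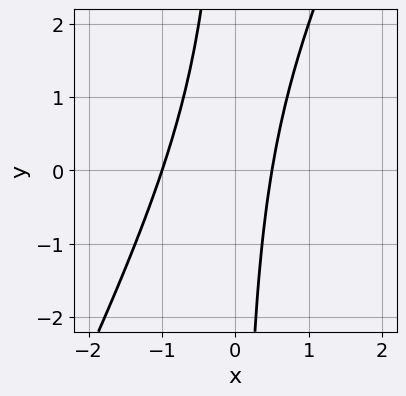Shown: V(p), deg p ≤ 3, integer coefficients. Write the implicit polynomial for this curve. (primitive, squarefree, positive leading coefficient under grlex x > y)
2*x^2 - x*y + x - 1

First, degree: the shape is more complex than any degree-1 curve, so deg p = 2.
Next, observable constraints: it crosses the x-axis at the gridline x = -1; no y-intercept at any integer in the box.
Finally, fitting integer coefficients to these (and the overall shape) gives p.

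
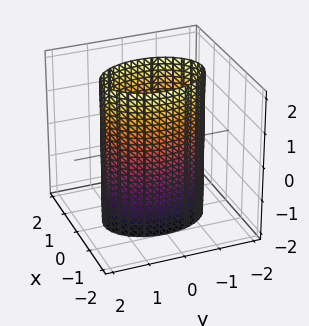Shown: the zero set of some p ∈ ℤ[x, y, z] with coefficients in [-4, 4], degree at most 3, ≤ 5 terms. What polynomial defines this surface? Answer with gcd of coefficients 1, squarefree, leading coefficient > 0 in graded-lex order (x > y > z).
First, deg p = 2. A cylinder; a quadric.
Next, symmetries: mirror symmetry x ↦ −x ⇒ only even powers of x; the y ↦ −y reflection is a symmetry, so y appears only in even powers; it's symmetric under z → −z, forcing even powers of z.
Next, from the axis intercepts and sections: among the integer gridlines, it crosses the x-axis at x ∈ {-1, 1}; no z-intercept at any integer in the box.
Finally, the integer polynomial consistent with all of this is the stated p.

2*x^2 + y^2 - 2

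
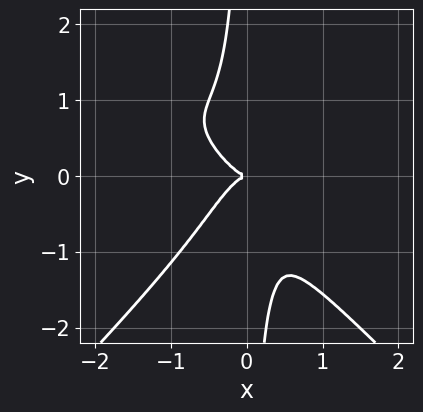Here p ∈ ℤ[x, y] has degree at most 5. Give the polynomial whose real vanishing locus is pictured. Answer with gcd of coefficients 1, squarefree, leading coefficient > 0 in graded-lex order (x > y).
(a) Degree: no degree-3 curve has this shape, so deg p = 4.
(b) From the axis intercepts and sections: it meets the y-axis at y = 0 (among the integer gridlines); it crosses the x-axis at the gridline x = 0.
(c) Putting this together gives p.

2*x^3*y - 2*x*y^3 - 2*x^3 - y^2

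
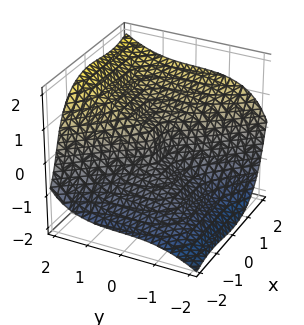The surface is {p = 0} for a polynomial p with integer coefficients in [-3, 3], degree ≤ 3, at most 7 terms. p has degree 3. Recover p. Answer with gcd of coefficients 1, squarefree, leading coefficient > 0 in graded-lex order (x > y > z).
3*x^3 - 3*x^2*z + 2*y^3 - 3*z^3 + y

deg p = 3. A generic line meets the surface in up to 3 points.
Observable constraints: it crosses the x-axis at the gridline x = 0; one y-axis crossing is at y = 0; one z-axis crossing is at z = 0.
Together with the visible shape, these determine p as stated.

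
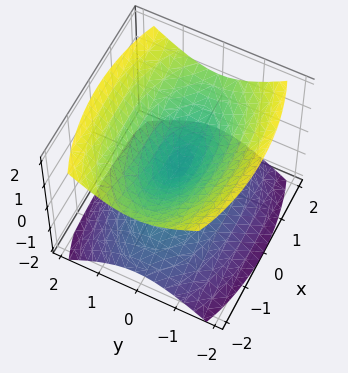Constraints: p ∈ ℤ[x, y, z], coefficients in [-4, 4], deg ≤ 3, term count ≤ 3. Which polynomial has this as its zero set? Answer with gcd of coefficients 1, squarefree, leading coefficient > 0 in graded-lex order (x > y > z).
x^2 + 3*y^2 - 3*z^2

First, there are 2 components.
Then, the degree is 2 — two nappes meeting at a single point; a quadric.
Then, symmetries: the z ↦ −z reflection is a symmetry, so z appears only in even powers; it's symmetric under x → −x, forcing even powers of x; it's symmetric under y → −y, forcing even powers of y.
Then, from the visible intercepts: it meets the x-axis at x = 0 (among the integer gridlines); it crosses the z-axis at the gridline z = 0; it meets the y-axis at y = 0 (among the integer gridlines).
Finally, matching integer coefficients to the picture gives p.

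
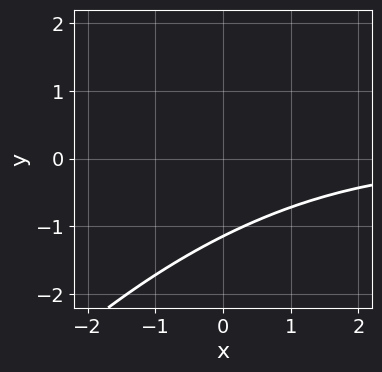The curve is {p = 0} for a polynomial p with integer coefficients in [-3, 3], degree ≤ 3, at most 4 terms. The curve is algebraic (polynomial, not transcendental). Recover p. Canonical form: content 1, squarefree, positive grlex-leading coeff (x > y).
deg p = 3. No degree-2 curve has this shape.
Reading off the gridlines: it misses every integer gridline on the x-axis.
Assembling these constraints gives the stated polynomial.

x^2*y - 3*x*y^2 + 2*y^3 + 3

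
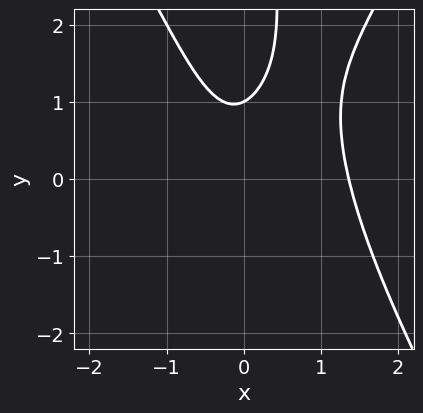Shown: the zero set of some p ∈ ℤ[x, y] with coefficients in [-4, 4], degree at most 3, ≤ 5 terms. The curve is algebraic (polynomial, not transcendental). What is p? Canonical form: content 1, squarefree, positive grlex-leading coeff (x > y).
3*x^3 - x*y^2 - 3*x^2 + 2*y - 2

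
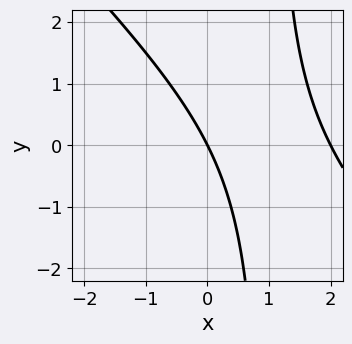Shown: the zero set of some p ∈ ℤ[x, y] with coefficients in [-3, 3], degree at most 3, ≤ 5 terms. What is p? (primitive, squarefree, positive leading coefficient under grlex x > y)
deg p = 2. The shape is more complex than any degree-1 curve.
Against the integer gridlines: among the integer gridlines, it crosses the x-axis at x ∈ {0, 2}; it crosses the y-axis at the gridline y = 0.
Solving for integer coefficients yields p as stated.

x^2 + x*y - 2*x - y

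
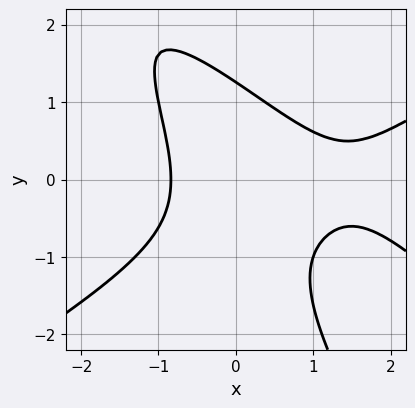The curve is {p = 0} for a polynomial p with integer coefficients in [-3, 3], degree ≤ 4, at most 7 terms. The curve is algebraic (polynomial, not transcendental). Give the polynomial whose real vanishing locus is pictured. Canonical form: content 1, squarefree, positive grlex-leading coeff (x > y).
First, the degree is 3 — a generic line meets the curve in up to 3 points.
Finally, putting this together gives p.

x^3 - 2*x*y^2 - y^3 - 2*x^2 + 2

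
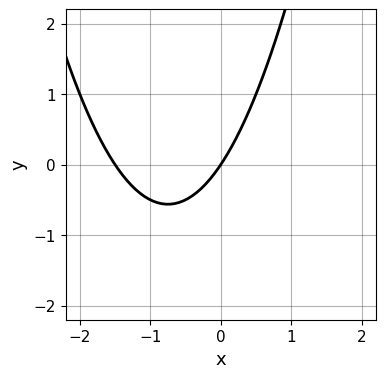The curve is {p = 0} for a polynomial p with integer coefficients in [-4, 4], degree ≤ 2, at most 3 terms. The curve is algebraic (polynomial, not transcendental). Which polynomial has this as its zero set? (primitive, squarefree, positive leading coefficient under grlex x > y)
2*x^2 + 3*x - 2*y

(a) deg p = 2. A generic line meets the curve in up to 2 points.
(b) Against the integer gridlines: one x-axis crossing is at x = 0; it crosses the y-axis at the gridline y = 0.
(c) These observations pin down the coefficients.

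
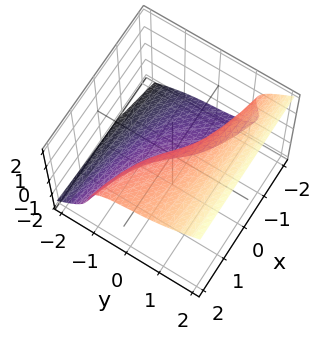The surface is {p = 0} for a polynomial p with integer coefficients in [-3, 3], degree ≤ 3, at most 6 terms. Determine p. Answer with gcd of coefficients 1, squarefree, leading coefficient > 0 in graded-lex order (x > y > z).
First, the degree is 3 — the shape is more complex than any degree-2 surface.
Next, from the axis intercepts and sections: one x-axis crossing is at x = 0; one z-axis crossing is at z = 0; it crosses the y-axis at the gridline y = 0.
Finally, fitting integer coefficients to these (and the overall shape) gives p.

2*y^3 - 3*z^3 - x*z + 3*x + 3*y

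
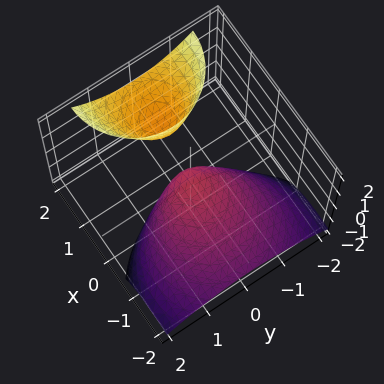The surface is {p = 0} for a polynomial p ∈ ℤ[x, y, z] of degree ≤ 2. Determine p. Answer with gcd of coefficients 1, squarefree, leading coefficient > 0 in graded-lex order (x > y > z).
x^2 - 2*x*z + y^2 + z

First, there are 2 components.
Then, degree: a generic line meets the surface in up to 2 points, so deg p = 2.
Next, reading off the gridlines: one x-axis crossing is at x = 0; it crosses the y-axis at the gridline y = 0; one z-axis crossing is at z = 0.
Finally, assembling these constraints gives the stated polynomial.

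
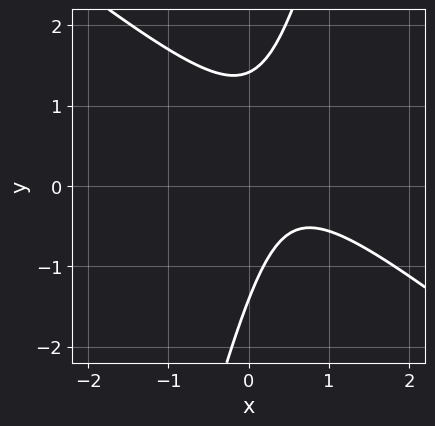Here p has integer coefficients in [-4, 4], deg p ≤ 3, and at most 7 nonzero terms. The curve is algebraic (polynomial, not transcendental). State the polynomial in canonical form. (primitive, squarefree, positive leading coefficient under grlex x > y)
3*x^2 + 3*x*y - y^2 - 3*x + 2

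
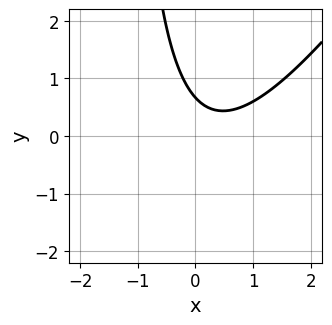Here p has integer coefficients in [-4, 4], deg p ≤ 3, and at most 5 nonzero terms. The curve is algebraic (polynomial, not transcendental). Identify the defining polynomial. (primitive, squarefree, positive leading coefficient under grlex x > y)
Degree: no degree-1 curve has this shape, so deg p = 2.
Reading off the gridlines: the curve avoids every integer x-axis point in the box.
The integer polynomial consistent with all of this is the stated p.

3*x^2 - 2*x*y - 2*x - 3*y + 2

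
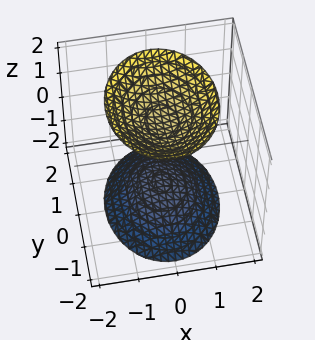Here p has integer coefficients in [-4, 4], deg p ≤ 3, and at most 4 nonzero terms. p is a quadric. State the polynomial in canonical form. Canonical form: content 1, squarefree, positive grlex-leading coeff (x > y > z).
There are 2 components. They look like related sheets of one shape, so recover p as a whole.
deg p = 2. Two sheets facing apart; a quadric.
Symmetries: mirror symmetry z ↦ −z ⇒ only even powers of z; the x ↦ −x reflection is a symmetry, so x appears only in even powers; it's symmetric under y → −y, forcing even powers of y.
From the visible intercepts: it misses every integer gridline on the x-axis; the surface avoids every integer y-axis point in the box.
The integer polynomial consistent with all of this is the stated p.

3*x^2 + 2*y^2 - 2*z^2 + 3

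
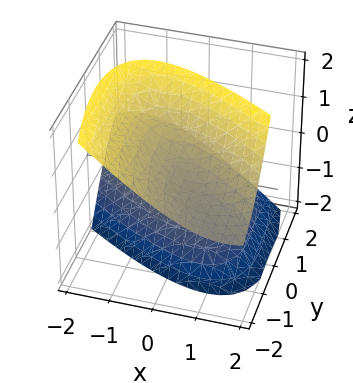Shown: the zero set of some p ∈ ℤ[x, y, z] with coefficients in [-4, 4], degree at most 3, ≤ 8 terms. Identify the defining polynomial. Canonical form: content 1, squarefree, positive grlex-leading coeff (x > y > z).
2*x^2 + 3*x*y + y^2 + 3*y*z - 2*z^2 + 1

The picture has 2 separate pieces.
deg p = 2.
Observable constraints: no y-intercept at any integer in the box; it misses every integer gridline on the x-axis.
Matching integer coefficients to the picture gives p.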